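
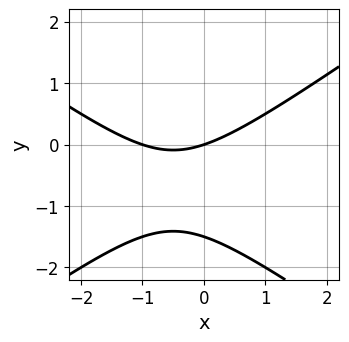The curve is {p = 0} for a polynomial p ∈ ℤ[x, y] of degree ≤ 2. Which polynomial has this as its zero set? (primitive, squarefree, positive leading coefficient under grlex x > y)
1. deg p = 2. A generic line meets the curve in up to 2 points.
2. From the visible intercepts: among the integer gridlines, it crosses the x-axis at x ∈ {-1, 0}; it meets the y-axis at y = 0 (among the integer gridlines).
3. The integer polynomial consistent with all of this is the stated p.

x^2 - 2*y^2 + x - 3*y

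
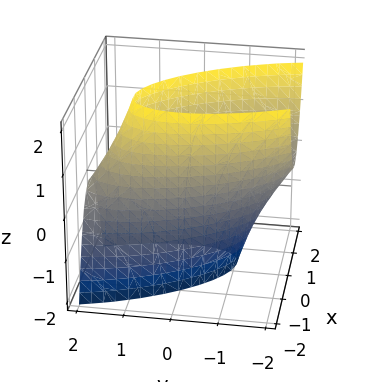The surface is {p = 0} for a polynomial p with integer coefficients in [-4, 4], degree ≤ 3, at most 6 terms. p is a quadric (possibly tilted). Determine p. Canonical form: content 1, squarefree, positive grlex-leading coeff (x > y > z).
(a) Degree: a generic line meets the surface in up to 2 points, so deg p = 2.
(b) Against the integer gridlines: the x-axis gridline crossings are at x ∈ {-1, 1}; the surface avoids every integer z-axis point in the box.
(c) Together with the visible shape, these determine p as stated.

3*x^2 + 2*x*y + y^2 + y*z - 3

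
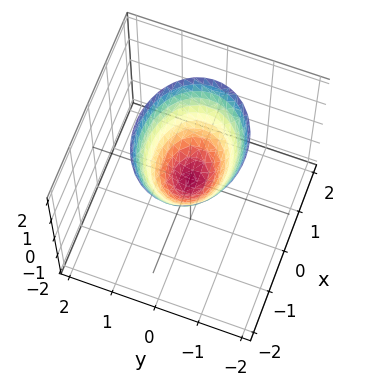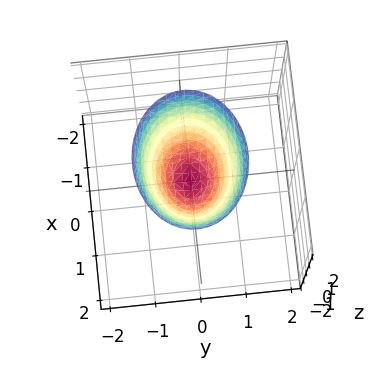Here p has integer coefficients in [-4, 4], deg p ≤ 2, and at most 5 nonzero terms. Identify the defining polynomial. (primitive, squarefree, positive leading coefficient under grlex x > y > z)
2*x^2 + 3*y^2 - 2*z

First, deg p = 2.
Next, symmetries: mirror symmetry x ↦ −x ⇒ only even powers of x; the y ↦ −y reflection is a symmetry, so y appears only in even powers.
Then, observable constraints: one z-axis crossing is at z = 0; it crosses the y-axis at the gridline y = 0; it meets the x-axis at x = 0 (among the integer gridlines).
Finally, matching integer coefficients to the picture gives p.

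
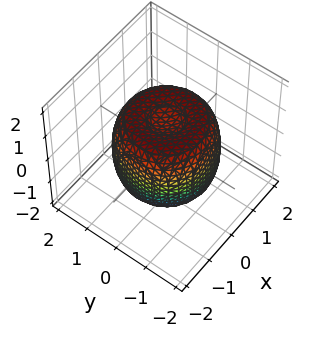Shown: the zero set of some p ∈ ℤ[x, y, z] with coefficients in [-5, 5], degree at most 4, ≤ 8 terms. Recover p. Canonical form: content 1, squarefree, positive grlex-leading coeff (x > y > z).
First, the degree is 4 — no degree-3 surface has this shape.
Next, symmetries: rotational symmetry about the z-axis ⇒ p depends on x, y only through x² + y².
Next, observable constraints: a circular section at z = 1 has radius between 1 and 2; the z-axis gridline crossings are at z ∈ {-1, 1}.
Finally, the integer polynomial consistent with all of this is the stated p.

2*x^4 + 4*x^2*y^2 + 2*y^4 - 3*x^2 - 3*y^2 + 2*z^2 - 2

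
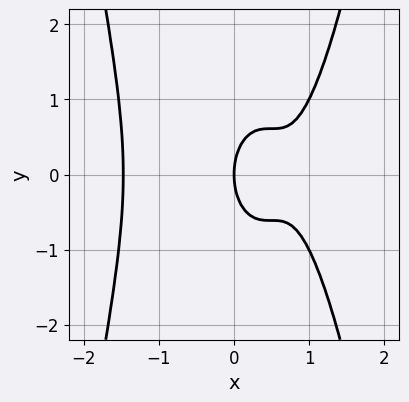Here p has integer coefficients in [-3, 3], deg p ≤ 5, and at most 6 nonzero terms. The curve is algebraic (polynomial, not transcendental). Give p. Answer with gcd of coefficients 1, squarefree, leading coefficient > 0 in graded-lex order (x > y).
2*x^4 - 3*x^2 - y^2 + 2*x

Degree: no degree-3 curve has this shape, so deg p = 4.
Symmetries: the y ↦ −y reflection is a symmetry, so y appears only in even powers.
Reading off the gridlines: it crosses the x-axis at the gridline x = 0; it crosses the y-axis at the gridline y = 0.
Assembling these constraints gives the stated polynomial.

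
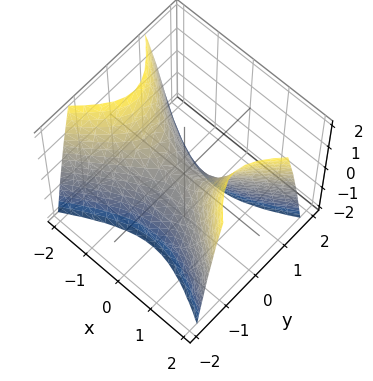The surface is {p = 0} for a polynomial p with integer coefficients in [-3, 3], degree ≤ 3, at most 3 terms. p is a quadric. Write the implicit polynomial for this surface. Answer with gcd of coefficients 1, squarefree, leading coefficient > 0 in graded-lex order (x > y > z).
First, degree: a hyperbolic paraboloid; a quadric, so deg p = 2.
Next, symmetries: the x ↦ −x reflection is a symmetry, so x appears only in even powers; the y ↦ −y reflection is a symmetry, so y appears only in even powers.
Next, against the integer gridlines: it crosses the x-axis at the gridline x = 0; it crosses the y-axis at the gridline y = 0; it meets the z-axis at z = 0 (among the integer gridlines).
Finally, matching integer coefficients to the picture gives p.

x^2 - 2*y^2 - z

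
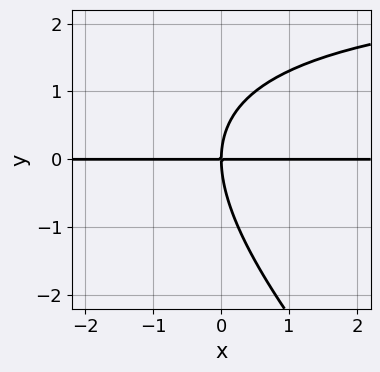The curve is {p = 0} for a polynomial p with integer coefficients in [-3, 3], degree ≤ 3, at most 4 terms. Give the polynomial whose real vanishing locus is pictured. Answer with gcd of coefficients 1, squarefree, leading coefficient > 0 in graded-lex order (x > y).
Degree: a generic line meets the curve in up to 3 points, so deg p = 3.
Reading off the gridlines: the visible x-axis segment lies entirely on the curve; one y-axis crossing is at y = 0.
Solving for integer coefficients yields p as stated.

x*y^2 + y^3 - 3*x*y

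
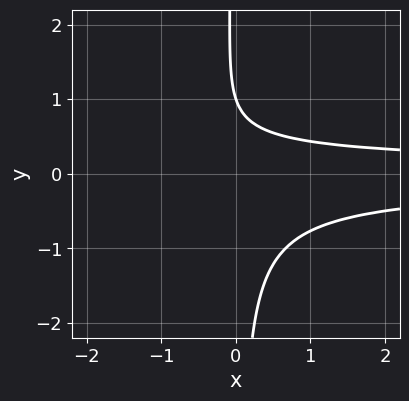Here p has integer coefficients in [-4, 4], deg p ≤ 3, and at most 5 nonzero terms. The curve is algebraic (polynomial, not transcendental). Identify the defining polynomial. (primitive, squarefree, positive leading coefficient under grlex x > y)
3*x*y^2 + y - 1

Degree: a generic line meets the curve in up to 3 points, so deg p = 3.
Checking where it meets the axes: it misses every integer gridline on the x-axis; one y-axis crossing is at y = 1.
Matching integer coefficients to the picture gives p.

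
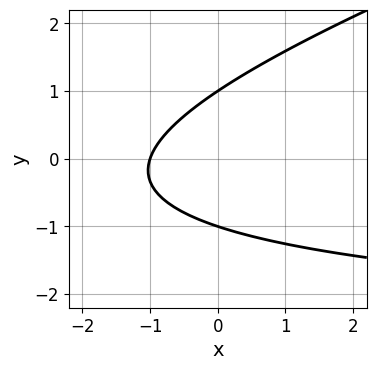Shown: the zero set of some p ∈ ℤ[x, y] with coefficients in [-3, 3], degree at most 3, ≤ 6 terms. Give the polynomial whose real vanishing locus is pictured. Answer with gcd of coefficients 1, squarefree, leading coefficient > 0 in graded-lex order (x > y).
x*y - 3*y^2 + 3*x + 3

(a) deg p = 2.
(b) From the visible intercepts: among the integer gridlines, it crosses the y-axis at y ∈ {-1, 1}; it meets the x-axis at x = -1 (among the integer gridlines).
(c) Putting this together gives p.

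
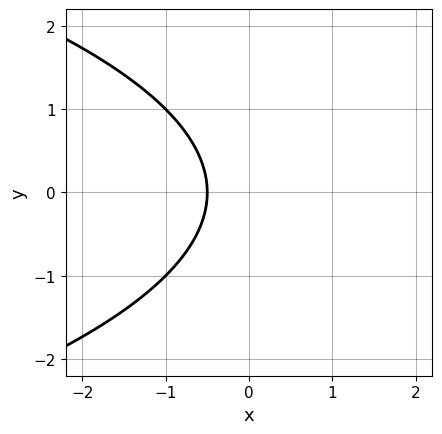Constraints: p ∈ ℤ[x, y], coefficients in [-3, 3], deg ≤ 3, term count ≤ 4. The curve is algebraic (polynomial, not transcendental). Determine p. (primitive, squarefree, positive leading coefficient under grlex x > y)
deg p = 2. No degree-1 curve has this shape.
Symmetries: it's symmetric under y → −y, forcing even powers of y.
Against the integer gridlines: the curve avoids every integer y-axis point in the box.
Together with the visible shape, these determine p as stated.

y^2 + 2*x + 1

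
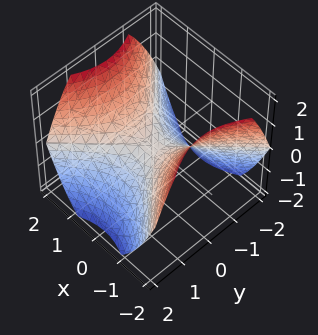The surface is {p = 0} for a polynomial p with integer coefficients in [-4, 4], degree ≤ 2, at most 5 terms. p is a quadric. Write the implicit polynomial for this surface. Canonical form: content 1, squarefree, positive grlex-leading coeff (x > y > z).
2*x^2 - 2*y^2 - 3*z

(a) deg p = 2. A hyperbolic paraboloid; a quadric.
(b) Symmetries: the x ↦ −x reflection is a symmetry, so x appears only in even powers; mirror symmetry y ↦ −y ⇒ only even powers of y.
(c) From the visible intercepts: one y-axis crossing is at y = 0; one z-axis crossing is at z = 0; it meets the x-axis at x = 0 (among the integer gridlines).
(d) Together with the visible shape, these determine p as stated.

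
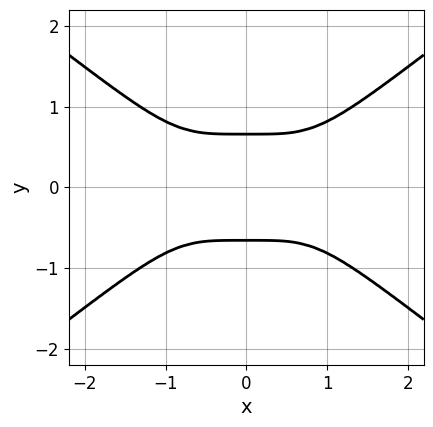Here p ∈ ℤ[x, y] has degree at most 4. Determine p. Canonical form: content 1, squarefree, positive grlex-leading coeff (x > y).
First, deg p = 4. A generic line meets the curve in up to 4 points.
Then, symmetries: mirror symmetry x ↦ −x ⇒ only even powers of x; the y ↦ −y reflection is a symmetry, so y appears only in even powers.
Then, against the integer gridlines: the curve avoids every integer x-axis point in the box.
Finally, solving for integer coefficients yields p as stated.

x^4 - 3*y^4 - y^2 + 1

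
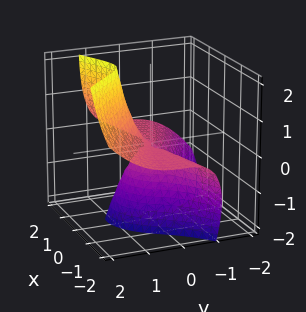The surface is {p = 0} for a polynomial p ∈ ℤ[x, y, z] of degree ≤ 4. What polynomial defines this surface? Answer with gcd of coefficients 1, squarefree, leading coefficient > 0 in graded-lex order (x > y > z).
3*x^2*z - 3*x*y*z - x*z^2 - 3*y^3 + z^2

First, degree: the shape is more complex than any degree-2 surface, so deg p = 3.
Next, against the integer gridlines: it crosses the y-axis at the gridline y = 0; every point of the x-axis in the box is on the surface; it crosses the z-axis at the gridline z = 0.
Finally, the integer polynomial consistent with all of this is the stated p.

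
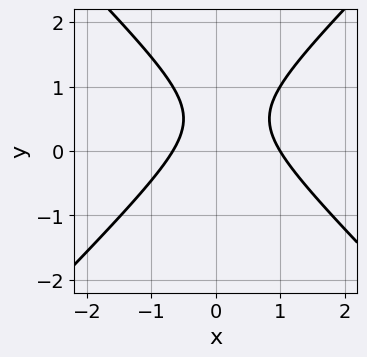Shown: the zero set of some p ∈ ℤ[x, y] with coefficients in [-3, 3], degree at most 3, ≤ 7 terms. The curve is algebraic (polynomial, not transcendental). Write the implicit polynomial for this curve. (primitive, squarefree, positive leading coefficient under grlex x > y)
(a) Degree: the shape is more complex than any degree-1 curve, so deg p = 2.
(b) Checking where it meets the axes: no y-intercept at any integer in the box; one x-axis crossing is at x = 1.
(c) Together with the visible shape, these determine p as stated.

3*x^2 - 3*y^2 - x + 3*y - 2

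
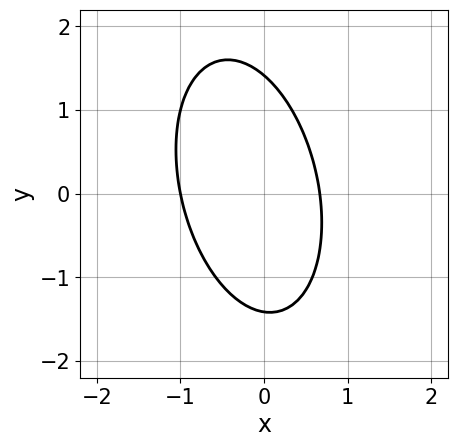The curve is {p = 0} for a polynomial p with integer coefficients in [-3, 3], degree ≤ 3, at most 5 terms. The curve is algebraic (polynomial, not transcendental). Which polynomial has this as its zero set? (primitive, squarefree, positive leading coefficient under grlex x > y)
3*x^2 + x*y + y^2 + x - 2

First, degree: a generic line meets the curve in up to 2 points, so deg p = 2.
Then, observable constraints: one x-axis crossing is at x = -1.
Finally, solving for integer coefficients yields p as stated.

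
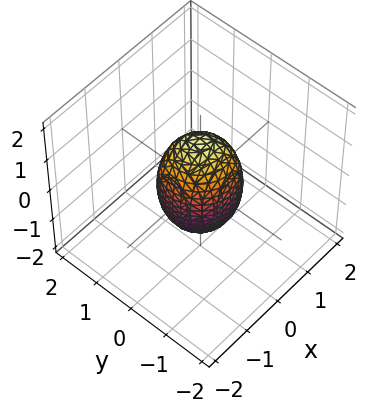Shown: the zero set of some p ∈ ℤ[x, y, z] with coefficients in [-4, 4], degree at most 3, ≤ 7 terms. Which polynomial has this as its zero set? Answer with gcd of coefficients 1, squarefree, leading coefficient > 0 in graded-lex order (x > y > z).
3*x^2 + x*y + 3*y^2 + z^2 - 2

The degree is 2 — the shape is more complex than any degree-1 surface.
Solving for integer coefficients yields p as stated.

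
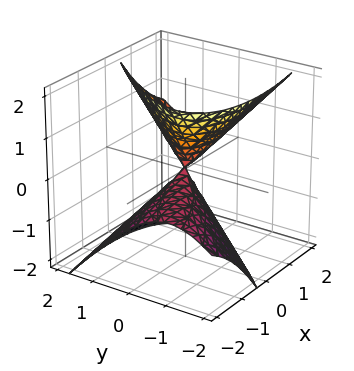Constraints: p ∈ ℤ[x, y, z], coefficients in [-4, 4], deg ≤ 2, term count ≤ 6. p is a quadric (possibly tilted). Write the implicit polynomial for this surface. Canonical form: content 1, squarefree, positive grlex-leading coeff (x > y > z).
1. deg p = 2.
2. From the visible intercepts: one x-axis crossing is at x = 0; it crosses the y-axis at the gridline y = 0; it meets the z-axis at z = 0 (among the integer gridlines).
3. Together with the visible shape, these determine p as stated.

x^2 - 3*x*y - 3*x*z + 3*y^2 - 2*z^2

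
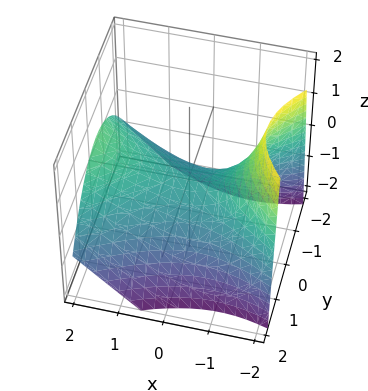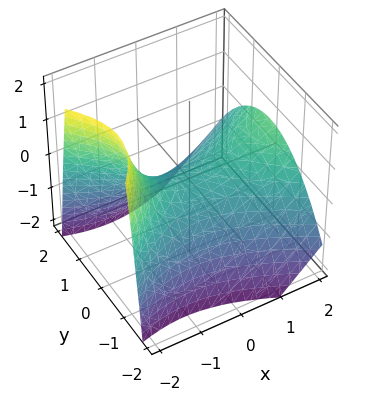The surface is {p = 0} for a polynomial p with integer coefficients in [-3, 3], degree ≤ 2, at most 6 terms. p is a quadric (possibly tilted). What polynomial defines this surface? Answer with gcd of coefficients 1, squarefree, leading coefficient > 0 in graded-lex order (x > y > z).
x^2 - x*z - 2*y^2 - 3*z

(a) Degree: no degree-1 surface has this shape, so deg p = 2.
(b) Observable constraints: it meets the z-axis at z = 0 (among the integer gridlines); it crosses the y-axis at the gridline y = 0.
(c) These observations pin down the coefficients.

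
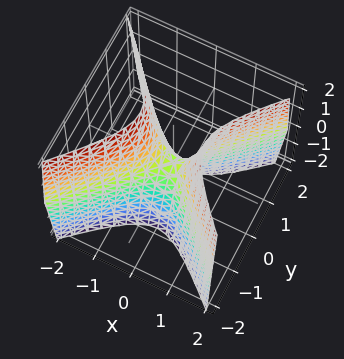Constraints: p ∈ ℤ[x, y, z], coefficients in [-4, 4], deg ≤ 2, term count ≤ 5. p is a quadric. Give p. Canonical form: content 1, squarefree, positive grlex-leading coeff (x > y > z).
3*x^2 - 3*y^2 - z

Degree: a saddle surface; a quadric, so deg p = 2.
Symmetries: mirror symmetry y ↦ −y ⇒ only even powers of y; mirror symmetry x ↦ −x ⇒ only even powers of x.
From the visible intercepts: one x-axis crossing is at x = 0; it crosses the y-axis at the gridline y = 0; it crosses the z-axis at the gridline z = 0.
Solving for integer coefficients yields p as stated.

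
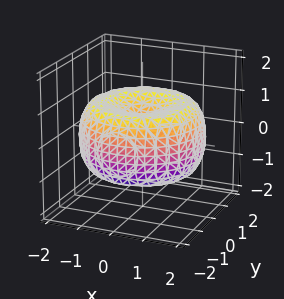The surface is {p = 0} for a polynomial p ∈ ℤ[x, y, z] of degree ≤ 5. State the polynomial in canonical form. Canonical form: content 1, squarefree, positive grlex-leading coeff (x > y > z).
(a) deg p = 4. No degree-3 surface has this shape.
(b) Symmetries: the surface is invariant under rotation about z: p = q(x² + y², z).
(c) Checking where it meets the axes: a circular section at z = 1 has radius exactly 1.
(d) Matching integer coefficients to the picture gives p.

x^4 + 2*x^2*y^2 + y^4 - 3*x^2 - 3*y^2 + 3*z^2 - 1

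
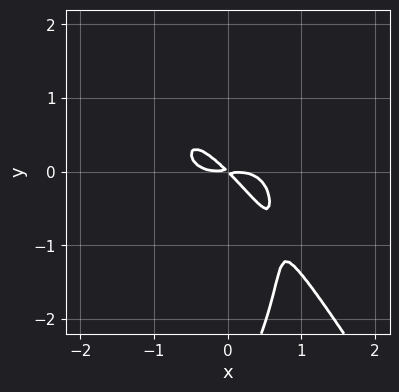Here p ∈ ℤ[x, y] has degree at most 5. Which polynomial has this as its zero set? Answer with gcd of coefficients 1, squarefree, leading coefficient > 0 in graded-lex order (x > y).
(a) deg p = 4. No degree-3 curve has this shape.
(b) Matching integer coefficients to the picture gives p.

3*x^4 - x^2*y^2 + y^3 + 3*x*y + 3*y^2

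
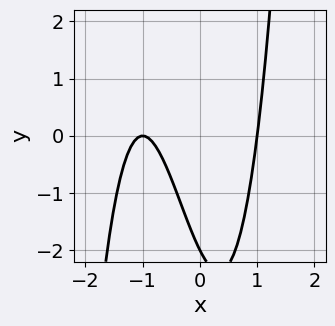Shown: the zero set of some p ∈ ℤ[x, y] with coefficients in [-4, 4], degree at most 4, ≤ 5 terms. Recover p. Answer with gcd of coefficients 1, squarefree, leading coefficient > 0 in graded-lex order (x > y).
2*x^3 + 2*x^2 - 2*x - y - 2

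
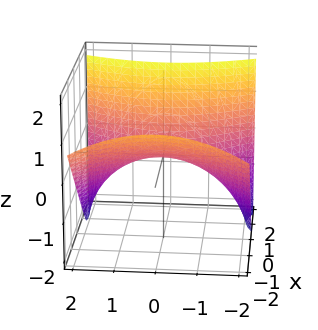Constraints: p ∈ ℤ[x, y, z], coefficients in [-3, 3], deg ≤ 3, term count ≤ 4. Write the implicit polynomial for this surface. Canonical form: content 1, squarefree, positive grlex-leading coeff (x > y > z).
(a) deg p = 2. A generic line meets the surface in up to 2 points.
(b) Against the integer gridlines: it crosses the y-axis at the gridline y = 0; it meets the x-axis at x = 0 (among the integer gridlines); one z-axis crossing is at z = 0.
(c) Putting this together gives p.

2*x^2 + 2*x*z - y^2 - 3*z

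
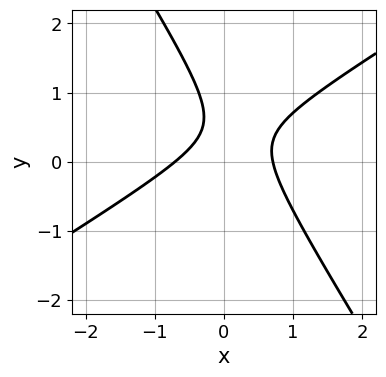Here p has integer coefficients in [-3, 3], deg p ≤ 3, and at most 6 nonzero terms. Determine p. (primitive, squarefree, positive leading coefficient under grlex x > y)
2*x^2 - 2*x*y - 2*y^2 + 2*y - 1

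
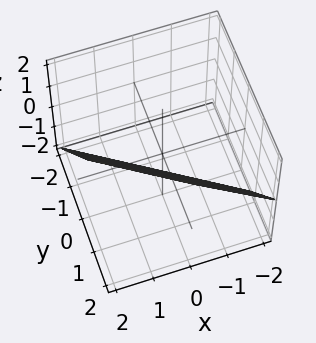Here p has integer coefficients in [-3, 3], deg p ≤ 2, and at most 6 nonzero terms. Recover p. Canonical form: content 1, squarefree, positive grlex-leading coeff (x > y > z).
1. Degree: the surface is flat (a plane), so deg p = 1.
2. Against the integer gridlines: it meets the z-axis at z = -1 (among the integer gridlines); one x-axis crossing is at x = 1.
3. Matching integer coefficients to the picture gives p.

2*x + 3*y - 2*z - 2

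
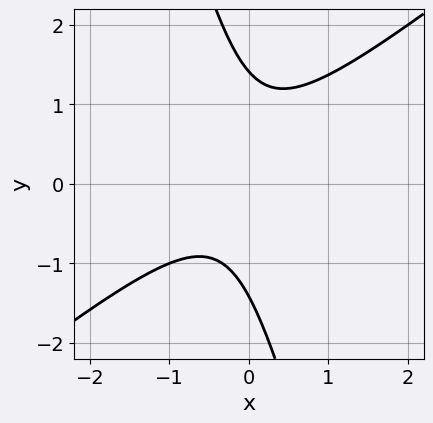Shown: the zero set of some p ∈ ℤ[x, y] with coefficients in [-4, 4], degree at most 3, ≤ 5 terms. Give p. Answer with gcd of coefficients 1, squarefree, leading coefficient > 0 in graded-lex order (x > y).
3*x^2 - 3*x*y - y^2 + x + 2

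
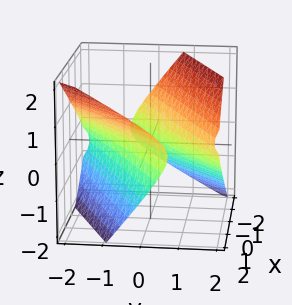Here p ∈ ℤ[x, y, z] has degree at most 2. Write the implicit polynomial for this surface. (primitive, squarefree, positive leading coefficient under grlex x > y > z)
x^2 - 3*x*y + 2*y^2 + 2*y*z - 3*z^2 - 1

There are 2 components.
The degree is 2 — the shape is more complex than any degree-1 surface.
Against the integer gridlines: it misses every integer gridline on the z-axis; the x-axis gridline crossings are at x ∈ {-1, 1}.
The integer polynomial consistent with all of this is the stated p.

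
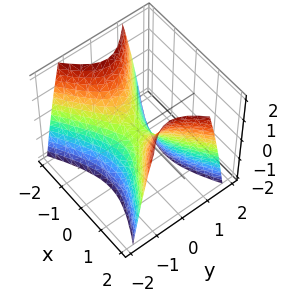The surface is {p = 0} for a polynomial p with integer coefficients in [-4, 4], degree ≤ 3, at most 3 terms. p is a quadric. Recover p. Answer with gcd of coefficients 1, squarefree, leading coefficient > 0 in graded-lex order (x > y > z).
x^2 - 2*y^2 - z

1. deg p = 2.
2. Symmetries: it's symmetric under x → −x, forcing even powers of x; it's symmetric under y → −y, forcing even powers of y.
3. Against the integer gridlines: it crosses the y-axis at the gridline y = 0; it meets the x-axis at x = 0 (among the integer gridlines); it meets the z-axis at z = 0 (among the integer gridlines).
4. Assembling these constraints gives the stated polynomial.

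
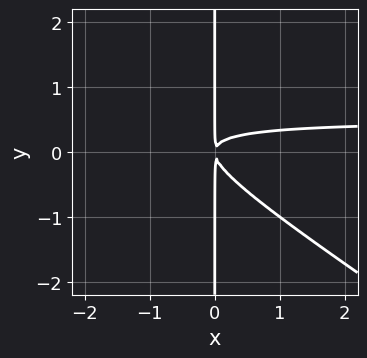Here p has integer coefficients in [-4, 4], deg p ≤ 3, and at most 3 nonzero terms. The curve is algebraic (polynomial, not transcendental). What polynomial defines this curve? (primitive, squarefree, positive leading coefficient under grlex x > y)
2*x^2*y + 3*x*y^2 - x^2

1. The degree is 3 — no degree-2 curve has this shape.
2. Observable constraints: every point of the y-axis in the box is on the curve.
3. The integer polynomial consistent with all of this is the stated p.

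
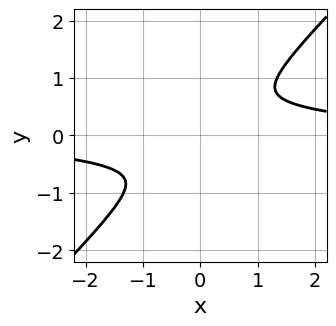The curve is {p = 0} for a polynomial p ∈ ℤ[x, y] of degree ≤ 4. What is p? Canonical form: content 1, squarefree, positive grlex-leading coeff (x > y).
First, degree: no degree-3 curve has this shape, so deg p = 4.
Finally, putting this together gives p.

2*x^3*y + x^2*y^2 - 3*y^4 - 2*x^2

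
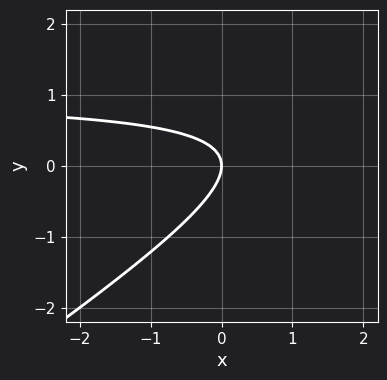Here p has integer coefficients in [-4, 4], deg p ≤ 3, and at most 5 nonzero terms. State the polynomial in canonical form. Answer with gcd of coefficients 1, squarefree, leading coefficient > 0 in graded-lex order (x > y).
Degree: no degree-1 curve has this shape, so deg p = 2.
From the axis intercepts and sections: one y-axis crossing is at y = 0; it crosses the x-axis at the gridline x = 0.
Together with the visible shape, these determine p as stated.

2*x*y - 3*y^2 - 2*x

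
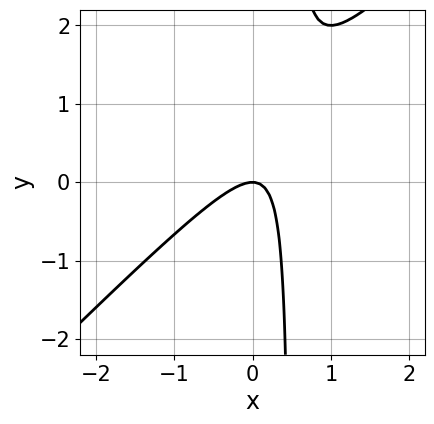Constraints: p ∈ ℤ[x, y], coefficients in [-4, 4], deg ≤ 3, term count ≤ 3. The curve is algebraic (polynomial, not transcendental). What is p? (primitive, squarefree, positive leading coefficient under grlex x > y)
2*x^2 - 2*x*y + y

(a) The degree is 2 — the shape is more complex than any degree-1 curve.
(b) From the axis intercepts and sections: it meets the x-axis at x = 0 (among the integer gridlines); one y-axis crossing is at y = 0.
(c) Fitting integer coefficients to these (and the overall shape) gives p.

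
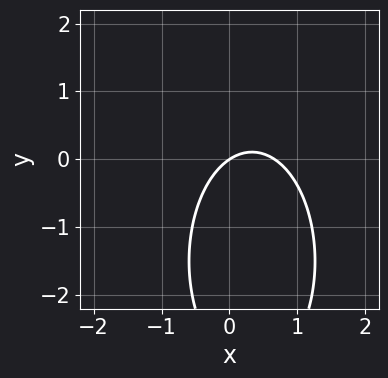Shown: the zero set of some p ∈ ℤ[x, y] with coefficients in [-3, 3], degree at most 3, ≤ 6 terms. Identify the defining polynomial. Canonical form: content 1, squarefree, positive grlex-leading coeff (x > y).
3*x^2 + y^2 - 2*x + 3*y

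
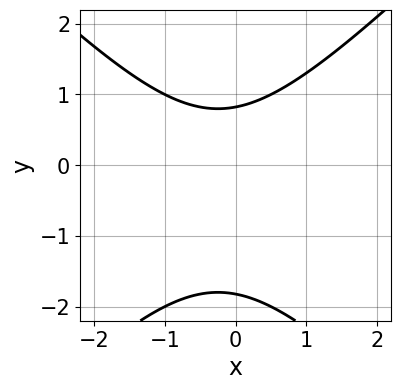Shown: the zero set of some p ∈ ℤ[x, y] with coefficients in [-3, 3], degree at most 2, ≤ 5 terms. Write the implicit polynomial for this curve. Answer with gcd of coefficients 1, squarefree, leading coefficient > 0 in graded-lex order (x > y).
2*x^2 - 2*y^2 + x - 2*y + 3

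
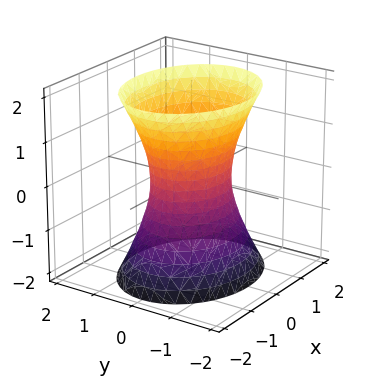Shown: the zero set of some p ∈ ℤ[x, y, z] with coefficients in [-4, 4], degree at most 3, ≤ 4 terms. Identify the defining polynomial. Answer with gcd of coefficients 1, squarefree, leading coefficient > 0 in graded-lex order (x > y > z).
Degree: an hourglass — one-sheet hyperboloid; a quadric, so deg p = 2.
Symmetries: it's symmetric under z → −z, forcing even powers of z; it's symmetric under y → −y, forcing even powers of y; it's symmetric under x → −x, forcing even powers of x.
Reading off the gridlines: the x-axis gridline crossings are at x ∈ {-1, 1}; no z-intercept at any integer in the box.
Putting this together gives p.

2*x^2 + 3*y^2 - z^2 - 2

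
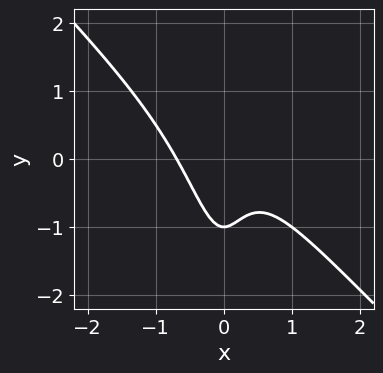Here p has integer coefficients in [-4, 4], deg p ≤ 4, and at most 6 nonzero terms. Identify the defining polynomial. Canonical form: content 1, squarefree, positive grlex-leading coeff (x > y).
First, deg p = 3. The shape is more complex than any degree-2 curve.
Then, from the visible intercepts: it meets the y-axis at y = -1 (among the integer gridlines).
Finally, putting this together gives p.

3*x^3 + 3*x^2*y + y + 1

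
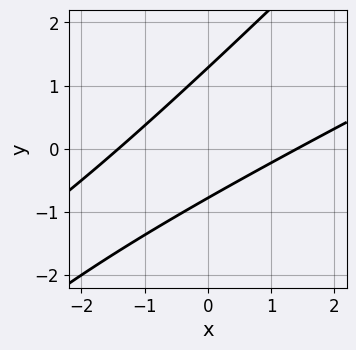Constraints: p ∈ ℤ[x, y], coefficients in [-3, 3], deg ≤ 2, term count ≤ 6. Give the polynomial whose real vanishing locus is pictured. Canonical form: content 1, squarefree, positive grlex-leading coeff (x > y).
x^2 - 3*x*y + 2*y^2 - y - 2

(a) deg p = 2. No degree-1 curve has this shape.
(b) The integer polynomial consistent with all of this is the stated p.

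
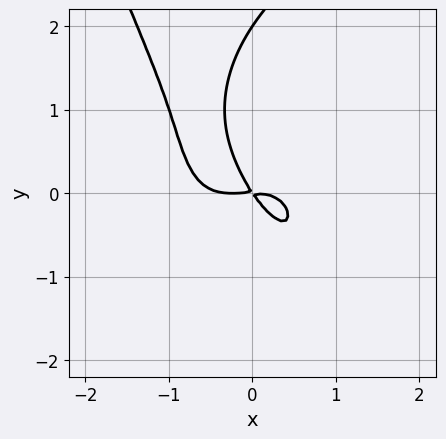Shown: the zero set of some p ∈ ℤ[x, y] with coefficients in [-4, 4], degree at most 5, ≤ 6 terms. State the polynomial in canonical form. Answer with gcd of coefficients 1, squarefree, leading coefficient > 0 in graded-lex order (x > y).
Degree: a generic line meets the curve in up to 4 points, so deg p = 4.
From the axis intercepts and sections: among the integer gridlines, it crosses the y-axis at y ∈ {0, 2}; one x-axis crossing is at x = 0.
The integer polynomial consistent with all of this is the stated p.

3*x^4 + x^3 - y^3 + 3*x*y + 2*y^2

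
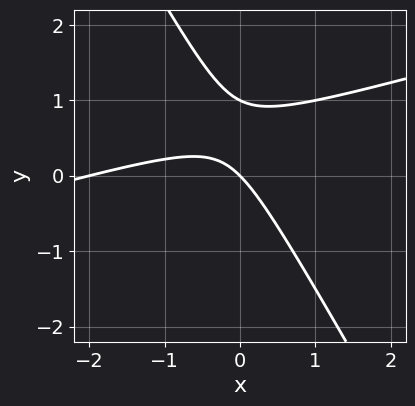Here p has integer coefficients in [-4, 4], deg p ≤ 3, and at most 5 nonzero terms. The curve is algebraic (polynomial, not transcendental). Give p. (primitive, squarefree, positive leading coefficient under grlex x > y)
x^2 - 3*x*y - 2*y^2 + 2*x + 2*y

(a) deg p = 2.
(b) Checking where it meets the axes: among the integer gridlines, it crosses the x-axis at x ∈ {-2, 0}; the y-axis gridline crossings are at y ∈ {0, 1}.
(c) These observations pin down the coefficients.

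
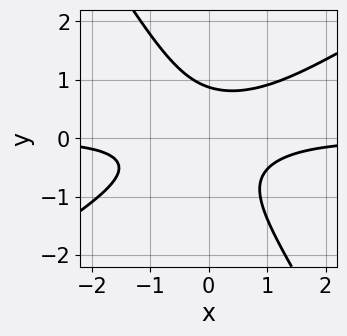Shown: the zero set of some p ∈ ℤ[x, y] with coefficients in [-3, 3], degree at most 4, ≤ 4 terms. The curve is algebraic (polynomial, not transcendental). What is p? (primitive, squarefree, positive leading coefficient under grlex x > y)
1. Degree: the shape is more complex than any degree-2 curve, so deg p = 3.
2. From the visible intercepts: no x-intercept at any integer in the box.
3. Matching integer coefficients to the picture gives p.

3*x^2*y - 3*x*y^2 - 3*y^3 + 2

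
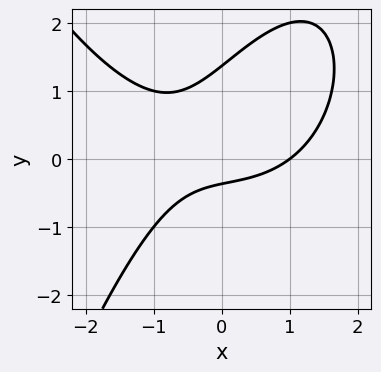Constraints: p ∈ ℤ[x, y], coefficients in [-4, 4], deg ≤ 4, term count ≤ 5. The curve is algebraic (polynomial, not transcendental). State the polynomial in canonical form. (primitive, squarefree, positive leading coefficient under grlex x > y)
x^3 - 2*x*y + 2*y^2 - 2*y - 1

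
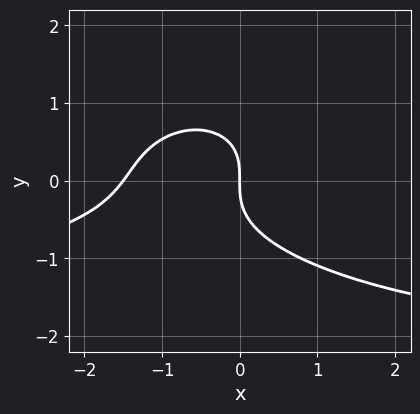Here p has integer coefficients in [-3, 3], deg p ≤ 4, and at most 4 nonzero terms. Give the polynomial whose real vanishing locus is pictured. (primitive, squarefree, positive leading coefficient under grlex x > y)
1. The degree is 3 — the shape is more complex than any degree-2 curve.
2. Observable constraints: it crosses the x-axis at the gridline x = 0; it crosses the y-axis at the gridline y = 0.
3. These observations pin down the coefficients.

x^2*y + 3*y^3 + 2*x^2 + 3*x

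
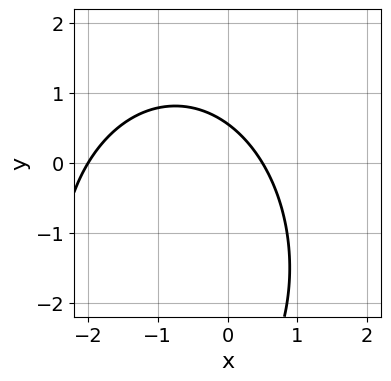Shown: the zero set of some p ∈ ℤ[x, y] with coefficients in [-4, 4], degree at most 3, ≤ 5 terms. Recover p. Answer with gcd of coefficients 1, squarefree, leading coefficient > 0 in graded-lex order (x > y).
1. The degree is 2 — a generic line meets the curve in up to 2 points.
2. Against the integer gridlines: it meets the x-axis at x = -2 (among the integer gridlines).
3. Fitting integer coefficients to these (and the overall shape) gives p.

2*x^2 + y^2 + 3*x + 3*y - 2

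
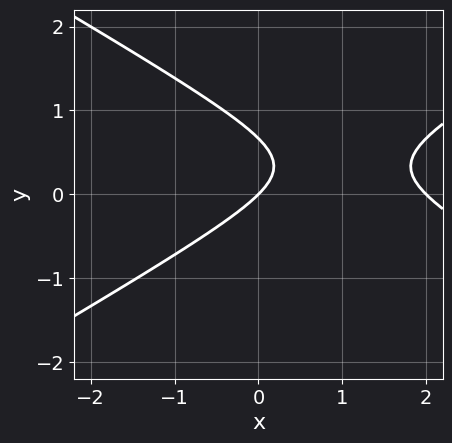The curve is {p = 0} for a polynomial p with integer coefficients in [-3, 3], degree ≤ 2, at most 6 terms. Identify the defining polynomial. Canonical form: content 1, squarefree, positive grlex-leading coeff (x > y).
x^2 - 3*y^2 - 2*x + 2*y

deg p = 2.
Observable constraints: among the integer gridlines, it crosses the x-axis at x ∈ {0, 2}; one y-axis crossing is at y = 0.
Together with the visible shape, these determine p as stated.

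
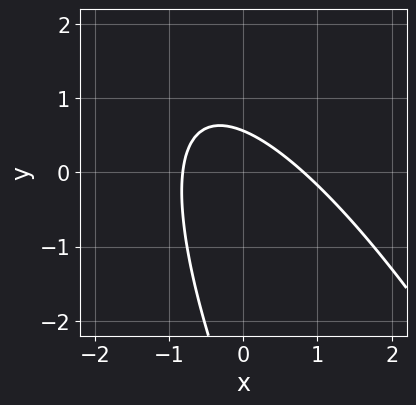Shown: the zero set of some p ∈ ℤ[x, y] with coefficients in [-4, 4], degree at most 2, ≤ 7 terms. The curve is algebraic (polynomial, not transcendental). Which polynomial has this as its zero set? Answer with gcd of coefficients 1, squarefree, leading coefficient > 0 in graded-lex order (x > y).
3*x^2 + 3*x*y + y^2 + 3*y - 2

1. deg p = 2. No degree-1 curve has this shape.
2. Matching integer coefficients to the picture gives p.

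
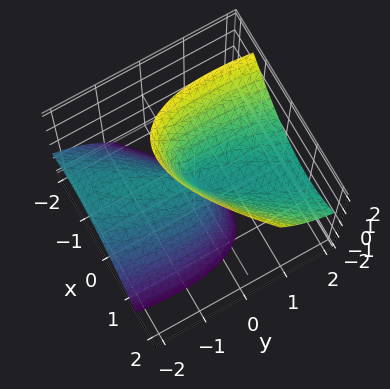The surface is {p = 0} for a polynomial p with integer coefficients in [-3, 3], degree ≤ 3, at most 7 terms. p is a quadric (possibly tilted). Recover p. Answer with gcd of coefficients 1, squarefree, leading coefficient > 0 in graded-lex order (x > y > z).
3*x^2 - 3*x*y + y^2 - 3*y*z - z^2

deg p = 2. No degree-1 surface has this shape.
Checking where it meets the axes: it crosses the z-axis at the gridline z = 0; it meets the x-axis at x = 0 (among the integer gridlines).
Putting this together gives p.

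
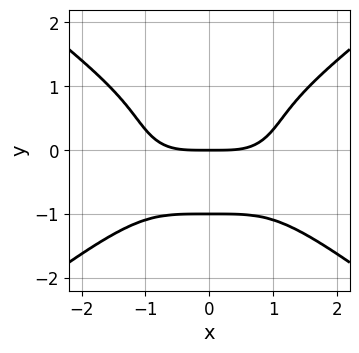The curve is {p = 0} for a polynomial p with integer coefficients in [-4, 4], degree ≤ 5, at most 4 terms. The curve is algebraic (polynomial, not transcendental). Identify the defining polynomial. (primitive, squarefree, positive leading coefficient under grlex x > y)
x^4 - 3*y^4 - 3*y

The degree is 4 — no degree-3 curve has this shape.
Symmetries: it's symmetric under x → −x, forcing even powers of x.
Against the integer gridlines: one x-axis crossing is at x = 0; the y-axis gridline crossings are at y ∈ {-1, 0}.
Fitting integer coefficients to these (and the overall shape) gives p.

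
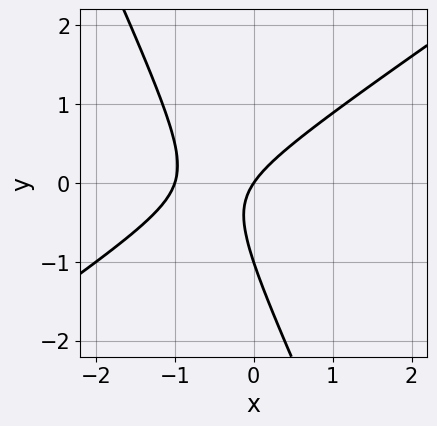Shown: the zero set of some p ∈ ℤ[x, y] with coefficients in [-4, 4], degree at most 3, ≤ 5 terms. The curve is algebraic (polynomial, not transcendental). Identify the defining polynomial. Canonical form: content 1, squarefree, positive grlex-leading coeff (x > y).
3*x^2 - 3*x*y - 2*y^2 + 3*x - 2*y

deg p = 2.
From the visible intercepts: among the integer gridlines, it crosses the y-axis at y ∈ {-1, 0}; among the integer gridlines, it crosses the x-axis at x ∈ {-1, 0}.
Solving for integer coefficients yields p as stated.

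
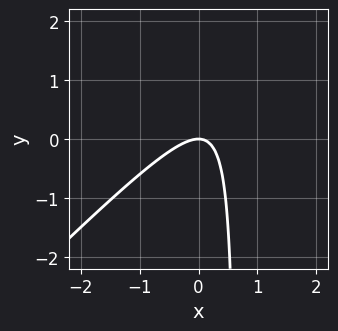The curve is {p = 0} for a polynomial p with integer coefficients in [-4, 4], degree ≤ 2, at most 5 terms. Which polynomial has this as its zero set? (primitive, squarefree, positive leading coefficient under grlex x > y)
3*x^2 - 3*x*y + 2*y

First, deg p = 2. The shape is more complex than any degree-1 curve.
Then, against the integer gridlines: one y-axis crossing is at y = 0; one x-axis crossing is at x = 0.
Finally, putting this together gives p.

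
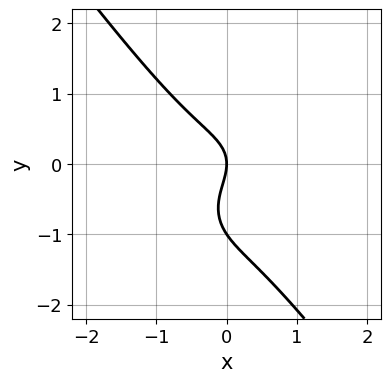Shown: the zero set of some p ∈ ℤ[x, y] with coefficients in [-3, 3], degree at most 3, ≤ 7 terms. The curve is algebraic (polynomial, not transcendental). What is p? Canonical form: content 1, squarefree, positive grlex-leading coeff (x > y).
3*x^3 + x*y^2 + 2*y^3 + 2*y^2 + 2*x

1. Degree: no degree-2 curve has this shape, so deg p = 3.
2. Against the integer gridlines: the y-axis gridline crossings are at y ∈ {-1, 0}; it meets the x-axis at x = 0 (among the integer gridlines).
3. Solving for integer coefficients yields p as stated.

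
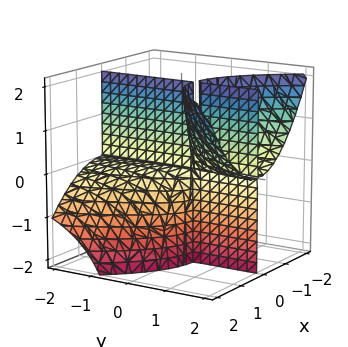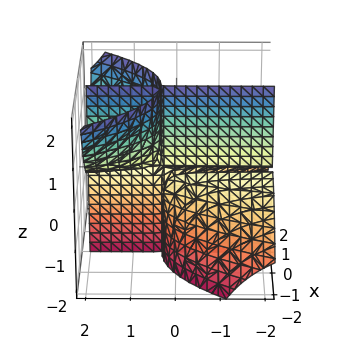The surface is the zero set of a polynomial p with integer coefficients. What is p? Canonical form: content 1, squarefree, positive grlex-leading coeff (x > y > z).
(a) I count 3 distinct pieces. Treating them together as one polynomial.
(b) deg p = 3. No degree-2 surface has this shape.
(c) Observable constraints: the visible y-axis segment lies entirely on the surface; it meets the x-axis at x = 0 (among the integer gridlines); every point of the z-axis in the box is on the surface.
(d) The integer polynomial consistent with all of this is the stated p.

2*x^3 - 3*x*y*z + x*z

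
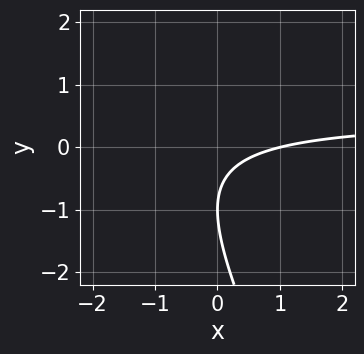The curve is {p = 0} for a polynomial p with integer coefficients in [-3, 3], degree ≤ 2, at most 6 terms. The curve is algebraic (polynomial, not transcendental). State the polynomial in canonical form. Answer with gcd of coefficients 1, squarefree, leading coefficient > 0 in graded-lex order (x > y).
First, deg p = 2. No degree-1 curve has this shape.
Next, from the axis intercepts and sections: it crosses the x-axis at the gridline x = 1; it meets the y-axis at y = -1 (among the integer gridlines).
Finally, these observations pin down the coefficients.

2*x*y + y^2 - x + 2*y + 1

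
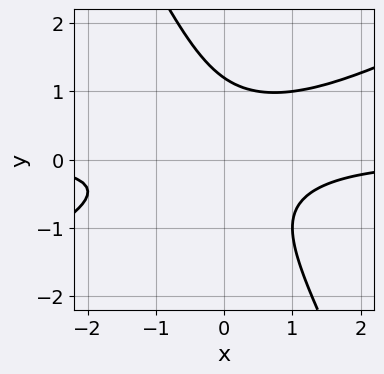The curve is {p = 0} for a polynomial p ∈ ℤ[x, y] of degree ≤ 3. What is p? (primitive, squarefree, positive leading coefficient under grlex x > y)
(a) deg p = 3. No degree-2 curve has this shape.
(b) From the axis intercepts and sections: no x-intercept at any integer in the box.
(c) The integer polynomial consistent with all of this is the stated p.

2*x^2*y - 3*x*y^2 - 2*y^3 + y^2 + 2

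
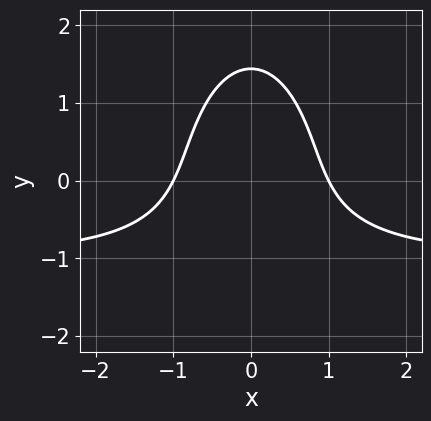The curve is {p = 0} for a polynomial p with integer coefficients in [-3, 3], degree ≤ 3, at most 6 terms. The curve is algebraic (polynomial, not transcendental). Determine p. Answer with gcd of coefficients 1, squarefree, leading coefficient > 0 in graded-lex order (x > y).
3*x^2*y + y^3 + 3*x^2 - 3

(a) deg p = 3.
(b) Symmetries: mirror symmetry x ↦ −x ⇒ only even powers of x.
(c) Reading off the gridlines: the x-axis gridline crossings are at x ∈ {-1, 1}.
(d) Putting this together gives p.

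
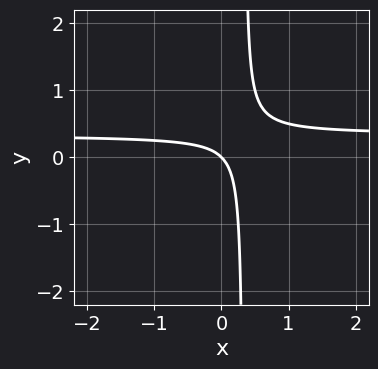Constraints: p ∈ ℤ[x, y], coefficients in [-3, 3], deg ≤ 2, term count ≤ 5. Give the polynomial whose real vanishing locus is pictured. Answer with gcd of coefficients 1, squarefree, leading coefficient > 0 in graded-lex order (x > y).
3*x*y - x - y

Degree: a generic line meets the curve in up to 2 points, so deg p = 2.
Against the integer gridlines: one y-axis crossing is at y = 0; it meets the x-axis at x = 0 (among the integer gridlines).
The integer polynomial consistent with all of this is the stated p.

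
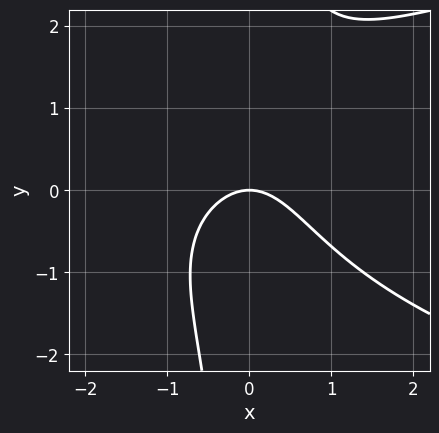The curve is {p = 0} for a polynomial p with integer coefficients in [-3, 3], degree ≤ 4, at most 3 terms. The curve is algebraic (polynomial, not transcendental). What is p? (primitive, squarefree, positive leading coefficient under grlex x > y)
2*x*y^2 - 3*x^2 - 3*y

1. deg p = 3. The shape is more complex than any degree-2 curve.
2. From the axis intercepts and sections: one x-axis crossing is at x = 0; one y-axis crossing is at y = 0.
3. Putting this together gives p.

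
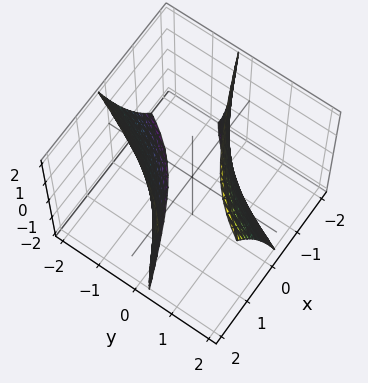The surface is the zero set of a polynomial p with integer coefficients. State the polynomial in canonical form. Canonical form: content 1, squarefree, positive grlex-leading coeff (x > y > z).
x^2 - 3*x*y + y^2 + y*z - 2

First, the picture has 2 separate pieces.
Next, the degree is 2 — a generic line meets the surface in up to 2 points.
Then, from the axis intercepts and sections: it misses every integer gridline on the z-axis.
Finally, fitting integer coefficients to these (and the overall shape) gives p.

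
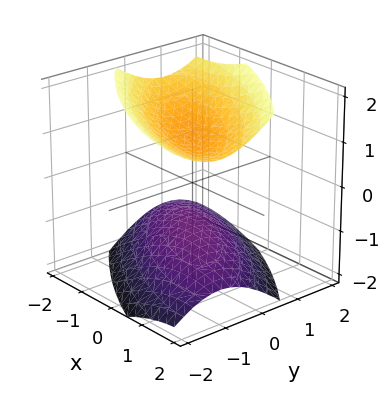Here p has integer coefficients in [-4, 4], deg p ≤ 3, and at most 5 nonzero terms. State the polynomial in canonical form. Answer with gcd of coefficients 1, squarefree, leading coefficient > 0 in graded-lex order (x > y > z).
x^2 + 2*x*y + 2*y^2 - 2*z^2 + 2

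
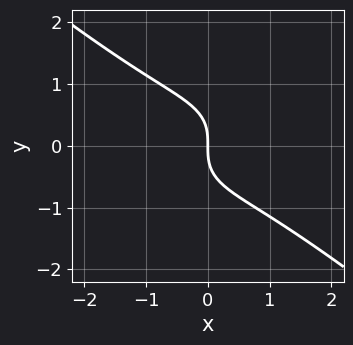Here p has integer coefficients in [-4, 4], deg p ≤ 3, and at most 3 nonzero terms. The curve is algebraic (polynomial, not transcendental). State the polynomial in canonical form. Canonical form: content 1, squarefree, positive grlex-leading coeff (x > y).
x^3 + 2*y^3 + 2*x

(a) deg p = 3. No degree-2 curve has this shape.
(b) From the axis intercepts and sections: it crosses the y-axis at the gridline y = 0; it crosses the x-axis at the gridline x = 0.
(c) Assembling these constraints gives the stated polynomial.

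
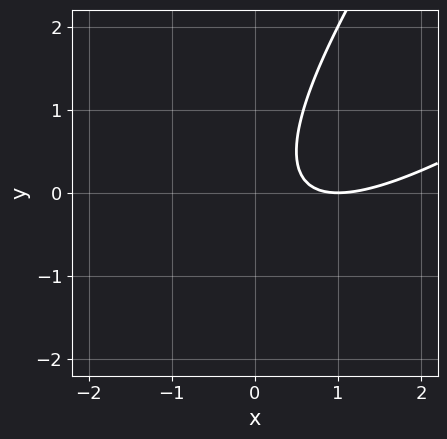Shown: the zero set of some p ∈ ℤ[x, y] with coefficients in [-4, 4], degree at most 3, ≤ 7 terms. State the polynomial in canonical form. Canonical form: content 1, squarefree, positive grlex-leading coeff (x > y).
x^2 - 2*x*y + y^2 - 2*x + 1

First, degree: the shape is more complex than any degree-1 curve, so deg p = 2.
Then, from the axis intercepts and sections: no y-intercept at any integer in the box; one x-axis crossing is at x = 1.
Finally, solving for integer coefficients yields p as stated.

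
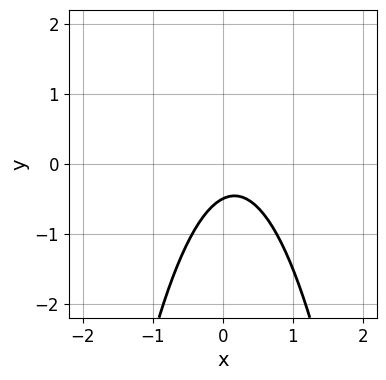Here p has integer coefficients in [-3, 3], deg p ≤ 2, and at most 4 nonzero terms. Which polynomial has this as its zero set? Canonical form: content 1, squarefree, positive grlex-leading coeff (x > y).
The degree is 2 — the shape is more complex than any degree-1 curve.
Reading off the gridlines: it misses every integer gridline on the x-axis.
These observations pin down the coefficients.

3*x^2 - x + 2*y + 1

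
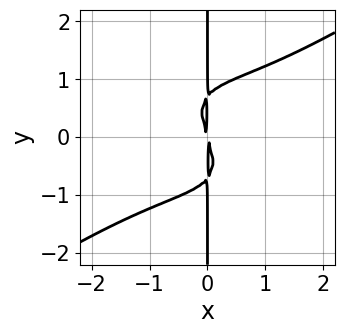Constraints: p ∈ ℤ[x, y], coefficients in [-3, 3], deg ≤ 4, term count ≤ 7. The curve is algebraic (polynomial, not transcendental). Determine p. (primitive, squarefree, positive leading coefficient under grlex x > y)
x^4 - x^2*y^2 - 2*x*y^3 + 3*x^2 + x*y

deg p = 4. The shape is more complex than any degree-3 curve.
From the axis intercepts and sections: the visible y-axis segment lies entirely on the curve.
Assembling these constraints gives the stated polynomial.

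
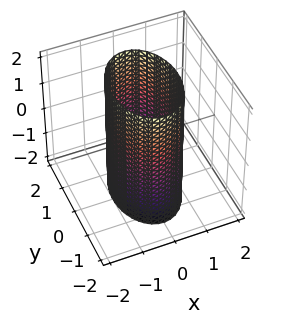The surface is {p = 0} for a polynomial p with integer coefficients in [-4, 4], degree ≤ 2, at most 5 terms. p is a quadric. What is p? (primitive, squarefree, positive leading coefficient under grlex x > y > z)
(a) The degree is 2 — constant cross-section along one axis; a quadric.
(b) Symmetries: it's symmetric under x → −x, forcing even powers of x; the z ↦ −z reflection is a symmetry, so z appears only in even powers; it's symmetric under y → −y, forcing even powers of y.
(c) Reading off the gridlines: the x-axis gridline crossings are at x ∈ {-1, 1}; no z-intercept at any integer in the box.
(d) The integer polynomial consistent with all of this is the stated p.

2*x^2 + y^2 - 2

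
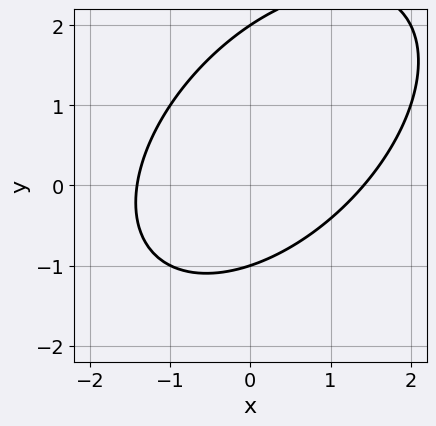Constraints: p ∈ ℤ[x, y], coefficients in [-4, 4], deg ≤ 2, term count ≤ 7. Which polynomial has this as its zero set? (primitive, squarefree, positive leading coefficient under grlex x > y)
x^2 - x*y + y^2 - y - 2

1. Degree: the shape is more complex than any degree-1 curve, so deg p = 2.
2. Observable constraints: among the integer gridlines, it crosses the y-axis at y ∈ {-1, 2}.
3. The integer polynomial consistent with all of this is the stated p.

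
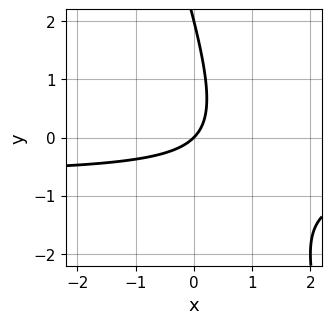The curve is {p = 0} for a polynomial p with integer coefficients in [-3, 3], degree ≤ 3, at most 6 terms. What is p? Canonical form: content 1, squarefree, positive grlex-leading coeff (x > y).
1. deg p = 2. A generic line meets the curve in up to 2 points.
2. From the visible intercepts: one x-axis crossing is at x = 0; among the integer gridlines, it crosses the y-axis at y ∈ {0, 2}.
3. Matching integer coefficients to the picture gives p.

3*x*y + y^2 + 2*x - 2*y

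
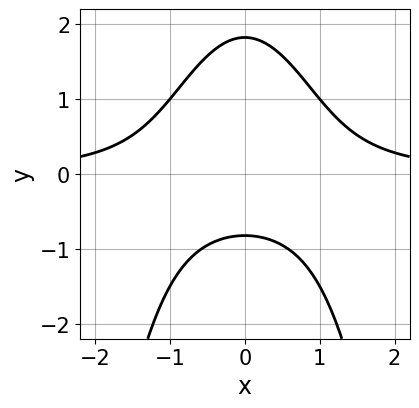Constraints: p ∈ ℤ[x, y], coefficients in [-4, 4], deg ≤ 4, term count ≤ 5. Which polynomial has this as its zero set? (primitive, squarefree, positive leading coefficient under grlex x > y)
(a) The degree is 3 — the shape is more complex than any degree-2 curve.
(b) Symmetries: mirror symmetry x ↦ −x ⇒ only even powers of x.
(c) From the visible intercepts: no x-intercept at any integer in the box.
(d) Solving for integer coefficients yields p as stated.

3*x^2*y + 2*y^2 - 2*y - 3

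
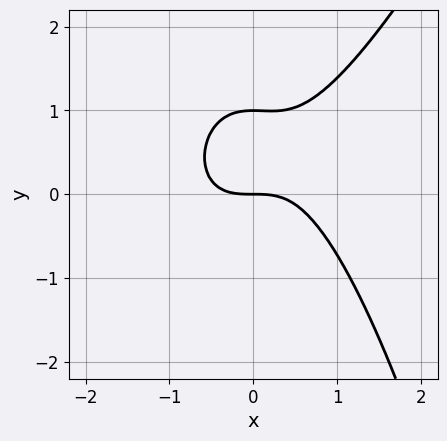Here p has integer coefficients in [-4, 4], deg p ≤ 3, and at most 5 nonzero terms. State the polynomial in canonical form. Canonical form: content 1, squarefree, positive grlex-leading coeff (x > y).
3*x^3 - x^2*y - 3*y^2 + 3*y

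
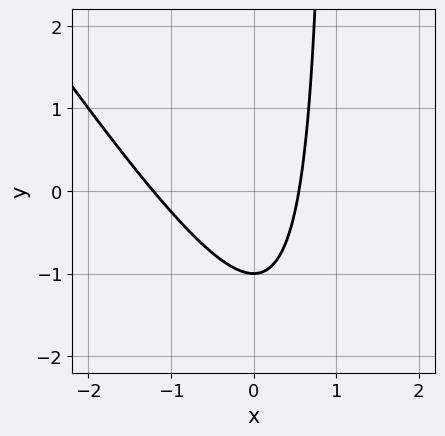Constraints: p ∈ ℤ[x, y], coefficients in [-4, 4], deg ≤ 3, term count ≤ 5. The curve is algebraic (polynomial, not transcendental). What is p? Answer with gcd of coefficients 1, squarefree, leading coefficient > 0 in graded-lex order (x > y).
(a) The degree is 2 — the shape is more complex than any degree-1 curve.
(b) Against the integer gridlines: it crosses the y-axis at the gridline y = -1.
(c) Solving for integer coefficients yields p as stated.

3*x^2 + 2*x*y + 2*x - 2*y - 2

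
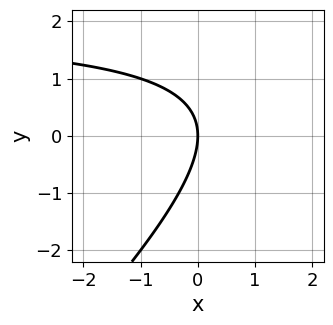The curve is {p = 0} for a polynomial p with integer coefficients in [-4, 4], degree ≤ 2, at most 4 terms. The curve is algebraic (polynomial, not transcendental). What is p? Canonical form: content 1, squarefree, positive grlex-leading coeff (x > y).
First, deg p = 2. No degree-1 curve has this shape.
Then, checking where it meets the axes: one x-axis crossing is at x = 0; it crosses the y-axis at the gridline y = 0.
Finally, together with the visible shape, these determine p as stated.

x*y - y^2 - 2*x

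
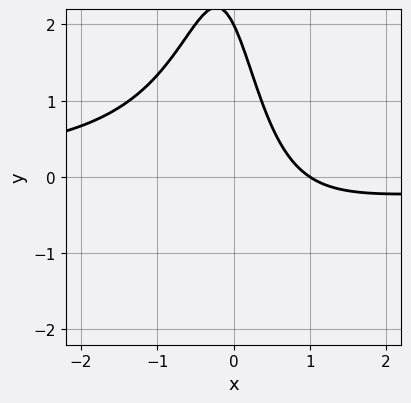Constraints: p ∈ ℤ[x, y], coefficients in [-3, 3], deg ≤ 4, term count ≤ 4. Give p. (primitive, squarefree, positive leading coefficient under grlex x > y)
2*x^2*y + 2*x + y - 2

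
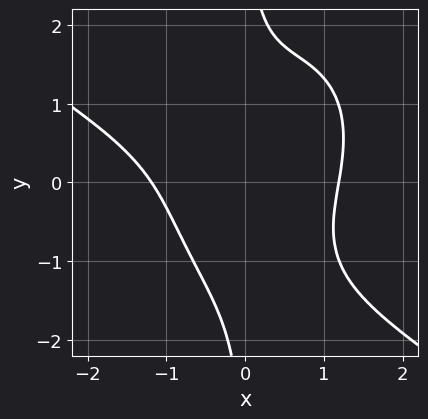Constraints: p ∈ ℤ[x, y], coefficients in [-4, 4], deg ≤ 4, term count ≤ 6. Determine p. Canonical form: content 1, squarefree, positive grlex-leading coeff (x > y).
x^4 + x^3*y + x*y^3 - 2*x^2*y - 2

(a) Degree: the shape is more complex than any degree-3 curve, so deg p = 4.
(b) From the visible intercepts: no y-intercept at any integer in the box.
(c) These observations pin down the coefficients.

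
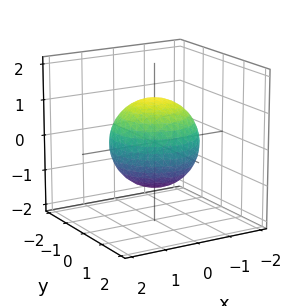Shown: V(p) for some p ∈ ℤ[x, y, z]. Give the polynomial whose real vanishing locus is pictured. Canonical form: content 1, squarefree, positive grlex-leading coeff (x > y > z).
1. The degree is 2 — a closed, bounded, convex surface; a quadric.
2. Symmetries: rotational symmetry about the z-axis ⇒ p depends on x, y only through x² + y²; mirror symmetry z ↦ −z ⇒ only even powers of z.
3. From the axis intercepts and sections: a circular section at z = 0 has radius between 1 and 2.
4. Putting this together gives p.

2*x^2 + 2*y^2 + 2*z^2 - 3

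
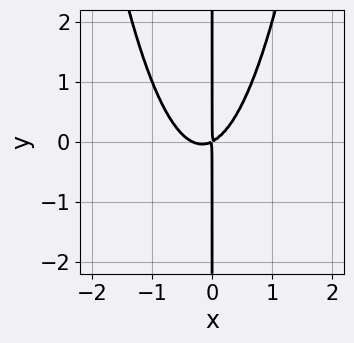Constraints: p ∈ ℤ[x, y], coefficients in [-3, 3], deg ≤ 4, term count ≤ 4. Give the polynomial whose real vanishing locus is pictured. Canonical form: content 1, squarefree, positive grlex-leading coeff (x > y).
First, degree: the shape is more complex than any degree-2 curve, so deg p = 3.
Next, from the axis intercepts and sections: every point of the y-axis in the box is on the curve.
Finally, matching integer coefficients to the picture gives p.

3*x^3 + x^2 - 2*x*y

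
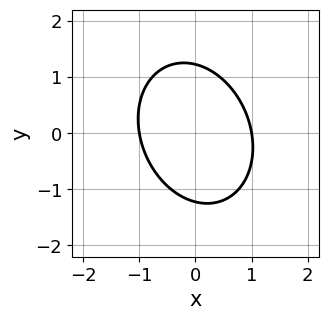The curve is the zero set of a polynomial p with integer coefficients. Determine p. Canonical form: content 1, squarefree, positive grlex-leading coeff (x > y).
First, the degree is 2 — a generic line meets the curve in up to 2 points.
Next, from the axis intercepts and sections: among the integer gridlines, it crosses the x-axis at x ∈ {-1, 1}.
Finally, together with the visible shape, these determine p as stated.

3*x^2 + x*y + 2*y^2 - 3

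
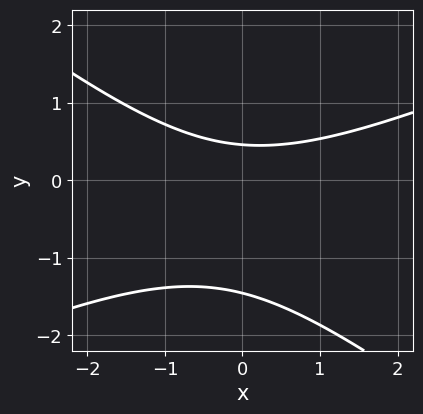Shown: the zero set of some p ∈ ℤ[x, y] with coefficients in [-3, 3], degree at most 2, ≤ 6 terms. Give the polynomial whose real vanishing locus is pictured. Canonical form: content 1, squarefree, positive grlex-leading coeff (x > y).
The degree is 2 — no degree-1 curve has this shape.
Reading off the gridlines: no x-intercept at any integer in the box.
Putting this together gives p.

x^2 - x*y - 3*y^2 - 3*y + 2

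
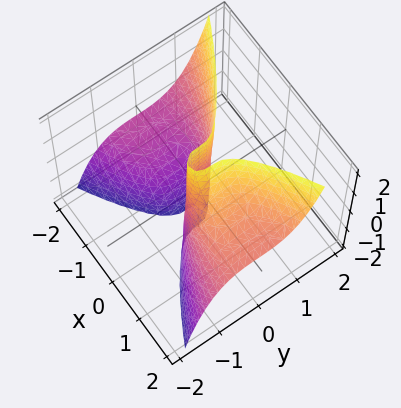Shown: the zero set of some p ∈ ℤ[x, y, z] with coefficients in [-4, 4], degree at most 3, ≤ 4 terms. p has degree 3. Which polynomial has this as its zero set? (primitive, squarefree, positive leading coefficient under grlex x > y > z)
The degree is 3 — a generic line meets the surface in up to 3 points.
Observable constraints: one x-axis crossing is at x = 0; one y-axis crossing is at y = 0; the visible z-axis segment lies entirely on the surface.
Together with the visible shape, these determine p as stated.

x^2*z - 2*y^3 - x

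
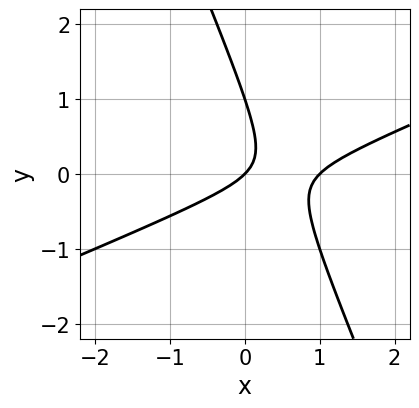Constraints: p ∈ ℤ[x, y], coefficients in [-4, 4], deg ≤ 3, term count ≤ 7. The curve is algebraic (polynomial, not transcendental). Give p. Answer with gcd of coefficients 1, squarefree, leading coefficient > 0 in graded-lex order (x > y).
x^2 - 2*x*y - y^2 - x + y

The degree is 2 — the shape is more complex than any degree-1 curve.
Observable constraints: the y-axis gridline crossings are at y ∈ {0, 1}; the x-axis gridline crossings are at x ∈ {0, 1}.
Assembling these constraints gives the stated polynomial.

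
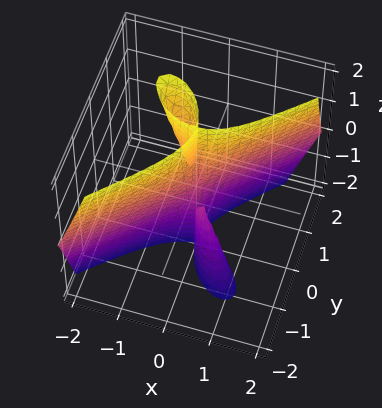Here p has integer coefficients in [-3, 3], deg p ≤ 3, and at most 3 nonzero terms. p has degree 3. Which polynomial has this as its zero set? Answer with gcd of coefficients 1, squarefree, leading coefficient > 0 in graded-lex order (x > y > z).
x^3 - x*y*z - y^3

I count 3 distinct pieces. They look like related sheets of one shape, so recover p as a whole.
deg p = 3. A generic line meets the surface in up to 3 points.
From the visible intercepts: it meets the x-axis at x = 0 (among the integer gridlines); every point of the z-axis in the box is on the surface.
Together with the visible shape, these determine p as stated.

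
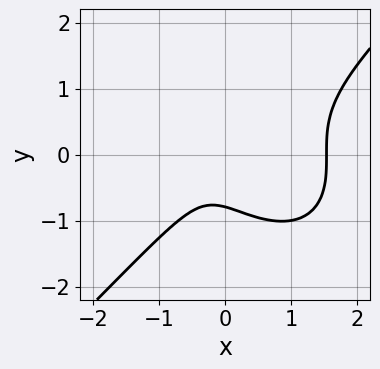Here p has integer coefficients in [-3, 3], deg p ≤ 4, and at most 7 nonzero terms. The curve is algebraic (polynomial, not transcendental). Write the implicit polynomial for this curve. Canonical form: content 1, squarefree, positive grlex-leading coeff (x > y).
2*x^3 - 2*y^3 - 2*x^2 - x - 1

1. Degree: no degree-2 curve has this shape, so deg p = 3.
2. Putting this together gives p.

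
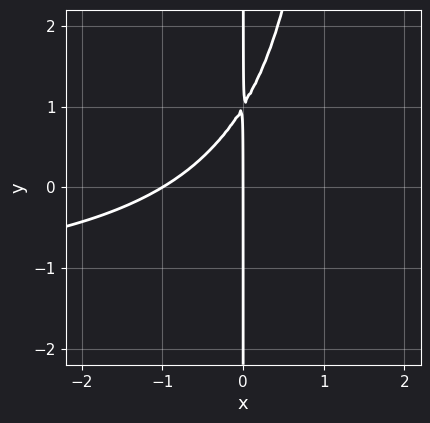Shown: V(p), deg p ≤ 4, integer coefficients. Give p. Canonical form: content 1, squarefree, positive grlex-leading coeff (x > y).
Degree: a generic line meets the curve in up to 3 points, so deg p = 3.
Checking where it meets the axes: the x-axis gridline crossings are at x ∈ {-1, 0}; every point of the y-axis in the box is on the curve.
The integer polynomial consistent with all of this is the stated p.

2*x^2*y + 3*x^2 - 3*x*y + 3*x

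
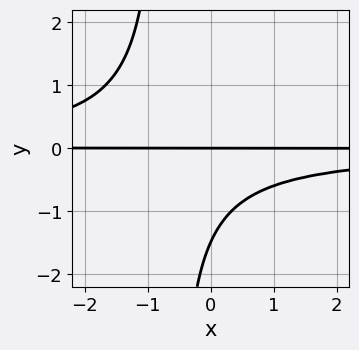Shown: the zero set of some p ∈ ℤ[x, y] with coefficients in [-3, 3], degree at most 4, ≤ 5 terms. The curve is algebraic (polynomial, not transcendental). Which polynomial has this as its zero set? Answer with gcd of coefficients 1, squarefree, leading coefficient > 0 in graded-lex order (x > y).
3*x*y^2 + 2*y^2 + 3*y

Degree: a generic line meets the curve in up to 3 points, so deg p = 3.
Against the integer gridlines: it crosses the y-axis at the gridline y = 0; the visible x-axis segment lies entirely on the curve.
Matching integer coefficients to the picture gives p.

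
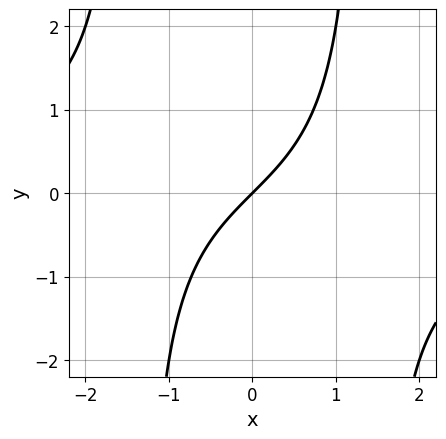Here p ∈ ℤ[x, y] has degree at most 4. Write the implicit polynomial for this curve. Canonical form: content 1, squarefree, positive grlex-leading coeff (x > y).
First, the degree is 3 — a generic line meets the curve in up to 3 points.
Next, reading off the gridlines: it crosses the x-axis at the gridline x = 0; it meets the y-axis at y = 0 (among the integer gridlines).
Finally, assembling these constraints gives the stated polynomial.

x^2*y + 2*x - 2*y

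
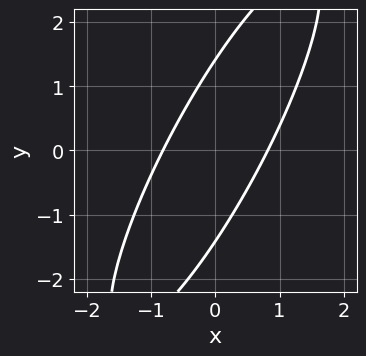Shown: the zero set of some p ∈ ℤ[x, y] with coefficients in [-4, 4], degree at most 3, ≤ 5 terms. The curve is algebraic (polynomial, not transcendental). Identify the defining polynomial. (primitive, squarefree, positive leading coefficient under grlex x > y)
First, the degree is 2 — no degree-1 curve has this shape.
Finally, putting this together gives p.

3*x^2 - 3*x*y + y^2 - 2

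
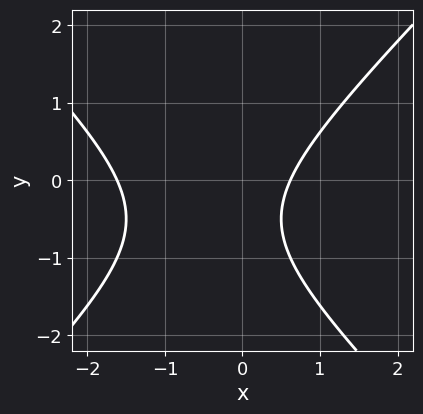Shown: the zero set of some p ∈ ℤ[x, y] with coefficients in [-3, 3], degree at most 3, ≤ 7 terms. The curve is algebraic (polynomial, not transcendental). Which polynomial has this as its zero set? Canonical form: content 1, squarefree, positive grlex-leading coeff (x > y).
(a) The degree is 2 — a generic line meets the curve in up to 2 points.
(b) Reading off the gridlines: no y-intercept at any integer in the box.
(c) Solving for integer coefficients yields p as stated.

x^2 - y^2 + x - y - 1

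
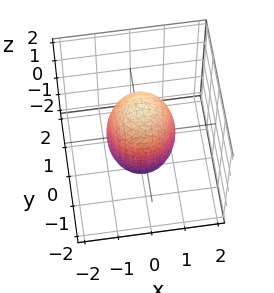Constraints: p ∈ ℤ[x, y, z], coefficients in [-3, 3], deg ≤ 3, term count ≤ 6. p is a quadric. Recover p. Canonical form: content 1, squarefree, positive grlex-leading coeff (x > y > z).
3*x^2 + 3*y^2 + z^2 - 3

(a) The degree is 2 — bounded and convex; a quadric.
(b) Symmetries: rotational symmetry about the z-axis ⇒ p depends on x, y only through x² + y²; it's symmetric under z → −z, forcing even powers of z.
(c) Observable constraints: the y-axis gridline crossings are at y ∈ {-1, 1}; a circular section at z = 0 has radius exactly 1; the x-axis gridline crossings are at x ∈ {-1, 1}.
(d) Matching integer coefficients to the picture gives p.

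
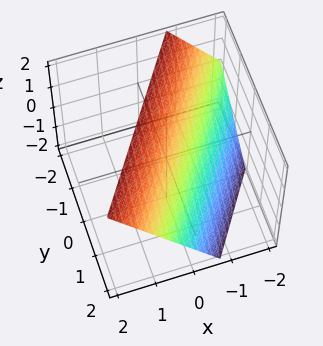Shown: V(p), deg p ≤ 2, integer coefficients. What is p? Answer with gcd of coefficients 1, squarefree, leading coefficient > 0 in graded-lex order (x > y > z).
3*x - 2*y - 2*z + 2

1. Degree: the surface is flat (a plane), so deg p = 1.
2. From the axis intercepts and sections: it crosses the y-axis at the gridline y = 1; it meets the z-axis at z = 1 (among the integer gridlines).
3. The integer polynomial consistent with all of this is the stated p.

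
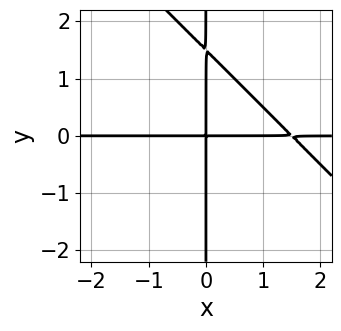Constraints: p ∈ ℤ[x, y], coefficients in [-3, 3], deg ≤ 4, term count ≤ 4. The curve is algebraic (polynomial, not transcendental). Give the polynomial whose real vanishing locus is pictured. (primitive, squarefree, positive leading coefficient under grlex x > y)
1. Degree: a generic line meets the curve in up to 3 points, so deg p = 3.
2. Reading off the gridlines: every point of the y-axis in the box is on the curve; every point of the x-axis in the box is on the curve.
3. Together with the visible shape, these determine p as stated.

2*x^2*y + 2*x*y^2 - 3*x*y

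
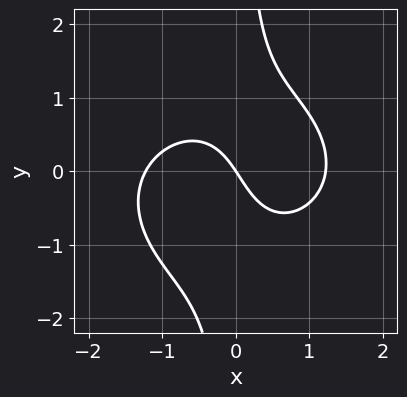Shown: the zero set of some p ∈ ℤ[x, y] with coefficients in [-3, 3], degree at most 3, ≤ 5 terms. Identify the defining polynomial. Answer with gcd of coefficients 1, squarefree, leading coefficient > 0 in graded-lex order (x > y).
2*x^3 + 3*x*y^2 + x*y - 3*x - 2*y

deg p = 3. A generic line meets the curve in up to 3 points.
From the axis intercepts and sections: it meets the y-axis at y = 0 (among the integer gridlines); it meets the x-axis at x = 0 (among the integer gridlines).
Assembling these constraints gives the stated polynomial.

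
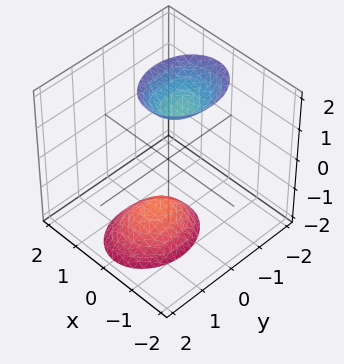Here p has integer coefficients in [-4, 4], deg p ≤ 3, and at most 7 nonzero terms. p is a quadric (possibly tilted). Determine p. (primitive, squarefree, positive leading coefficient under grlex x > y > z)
3*x^2 + 2*y^2 + y*z - z^2 + 2

First, the picture has 2 separate pieces. Treating them together as one polynomial.
Next, the degree is 2 — no degree-1 surface has this shape.
Next, against the integer gridlines: no y-intercept at any integer in the box; the surface avoids every integer x-axis point in the box.
Finally, putting this together gives p.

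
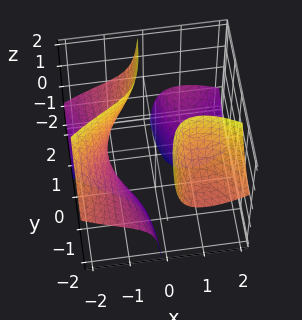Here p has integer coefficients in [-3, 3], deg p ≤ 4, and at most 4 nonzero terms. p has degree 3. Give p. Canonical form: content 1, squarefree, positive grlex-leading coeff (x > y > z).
I count 3 distinct pieces. They look like related sheets of one shape, so recover p as a whole.
Degree: the shape is more complex than any degree-2 surface, so deg p = 3.
Against the integer gridlines: no z-intercept at any integer in the box; no y-intercept at any integer in the box.
Fitting integer coefficients to these (and the overall shape) gives p.

x^3 + 3*x*y*z + 2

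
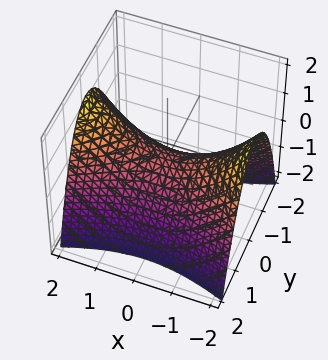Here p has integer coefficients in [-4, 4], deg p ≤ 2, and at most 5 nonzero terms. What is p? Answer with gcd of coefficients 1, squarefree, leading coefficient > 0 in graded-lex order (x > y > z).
Degree: a saddle surface; a quadric, so deg p = 2.
Symmetries: the x ↦ −x reflection is a symmetry, so x appears only in even powers; it's symmetric under y → −y, forcing even powers of y.
From the axis intercepts and sections: it meets the x-axis at x = 0 (among the integer gridlines); one y-axis crossing is at y = 0.
Assembling these constraints gives the stated polynomial.

x^2 - 3*y^2 - 3*z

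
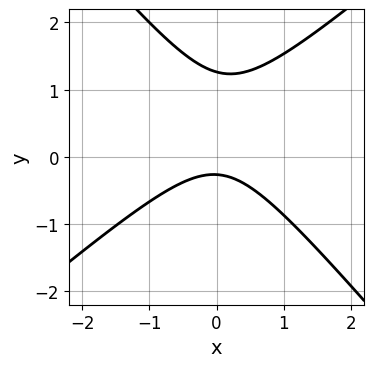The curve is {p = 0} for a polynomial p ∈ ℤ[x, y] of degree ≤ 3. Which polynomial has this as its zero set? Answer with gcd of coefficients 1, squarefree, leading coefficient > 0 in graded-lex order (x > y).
3*x^2 - x*y - 3*y^2 + 3*y + 1

First, degree: a generic line meets the curve in up to 2 points, so deg p = 2.
Then, from the visible intercepts: the curve avoids every integer x-axis point in the box.
Finally, fitting integer coefficients to these (and the overall shape) gives p.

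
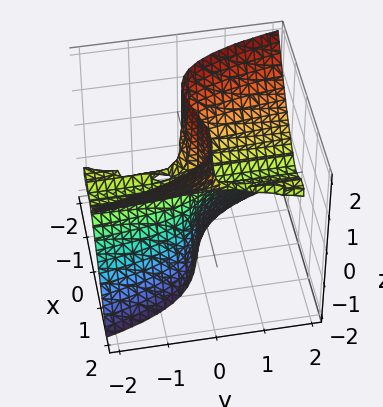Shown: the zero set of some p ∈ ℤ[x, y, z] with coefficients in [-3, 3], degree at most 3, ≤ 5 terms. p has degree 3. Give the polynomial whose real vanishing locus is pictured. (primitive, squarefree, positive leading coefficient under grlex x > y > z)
3*x^3 - x^2*y + 3*y*z^2 - 2*x*z

(a) Degree: no degree-2 surface has this shape, so deg p = 3.
(b) From the visible intercepts: it meets the x-axis at x = 0 (among the integer gridlines); every point of the y-axis in the box is on the surface.
(c) Together with the visible shape, these determine p as stated. Check: (0, 0, -2) on the z-axis lies on the surface, and p(0, 0, -2) = 0. ✓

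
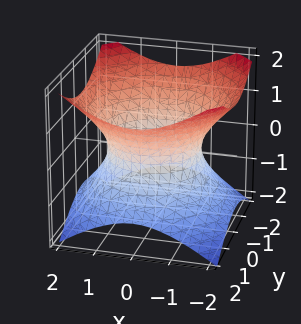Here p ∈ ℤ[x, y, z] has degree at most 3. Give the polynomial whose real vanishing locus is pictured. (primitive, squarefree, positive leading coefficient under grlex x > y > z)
(a) The degree is 2 — one connected sheet with a waist; a quadric.
(b) Symmetries: the z ↦ −z reflection is a symmetry, so z appears only in even powers; every cross-section ⟂ z is a circle, so x, y appear only via x² + y².
(c) From the axis intercepts and sections: no z-intercept at any integer in the box; a circular section at z = 1 has radius between 1 and 2.
(d) These observations pin down the coefficients.

2*x^2 + 2*y^2 - 3*z^2 - 3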